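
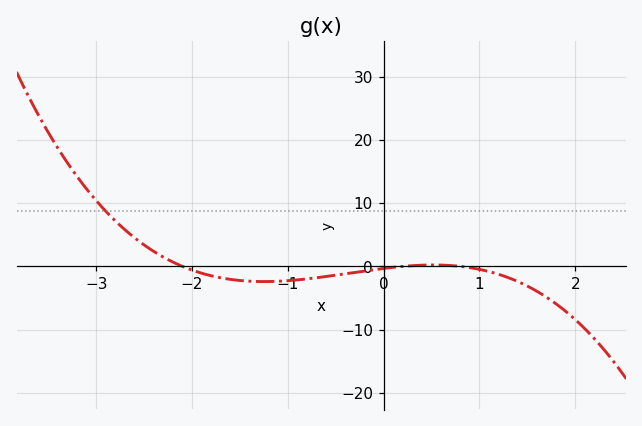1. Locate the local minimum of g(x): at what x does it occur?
-1.3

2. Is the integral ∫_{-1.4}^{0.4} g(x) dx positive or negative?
negative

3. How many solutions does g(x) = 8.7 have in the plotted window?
1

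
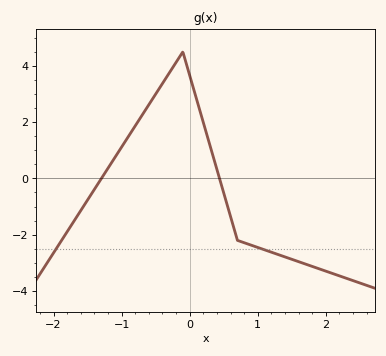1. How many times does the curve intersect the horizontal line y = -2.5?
2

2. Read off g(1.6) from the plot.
-3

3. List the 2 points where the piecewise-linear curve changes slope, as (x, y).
(-0.1, 4.5); (0.7, -2.2)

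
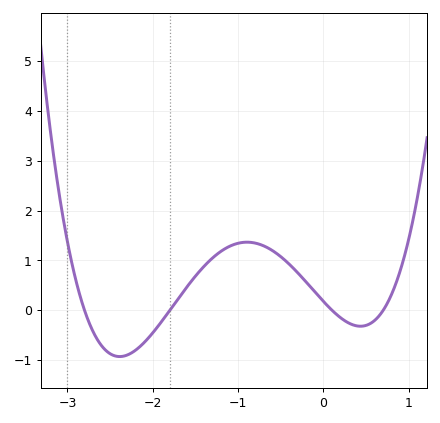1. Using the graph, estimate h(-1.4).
0.882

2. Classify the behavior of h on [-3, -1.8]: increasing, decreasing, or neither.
neither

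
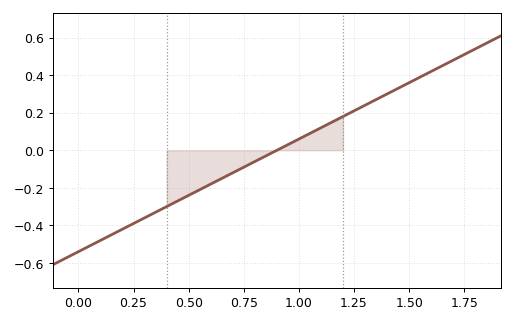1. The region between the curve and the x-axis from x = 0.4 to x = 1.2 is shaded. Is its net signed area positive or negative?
negative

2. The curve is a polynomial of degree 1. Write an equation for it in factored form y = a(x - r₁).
y = 0.6(x - 0.9)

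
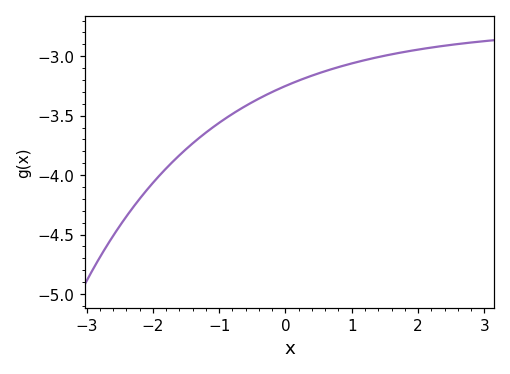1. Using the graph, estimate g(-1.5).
-3.8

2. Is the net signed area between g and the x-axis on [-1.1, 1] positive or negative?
negative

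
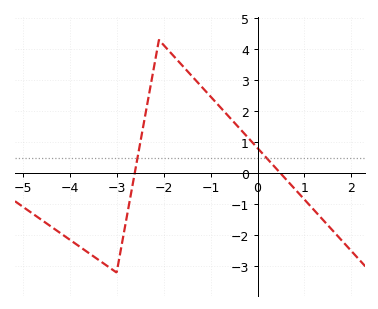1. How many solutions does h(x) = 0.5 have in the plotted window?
2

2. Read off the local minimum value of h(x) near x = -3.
-3.2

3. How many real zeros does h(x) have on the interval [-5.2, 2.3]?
2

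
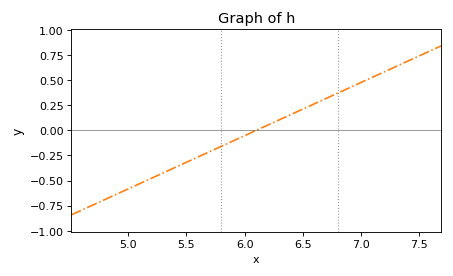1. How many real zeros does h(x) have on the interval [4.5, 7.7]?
1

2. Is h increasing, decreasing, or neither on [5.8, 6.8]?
increasing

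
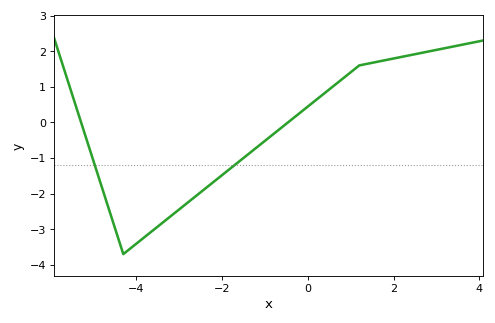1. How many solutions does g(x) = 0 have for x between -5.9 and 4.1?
2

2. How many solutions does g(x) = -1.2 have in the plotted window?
2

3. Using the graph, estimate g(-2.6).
-2.1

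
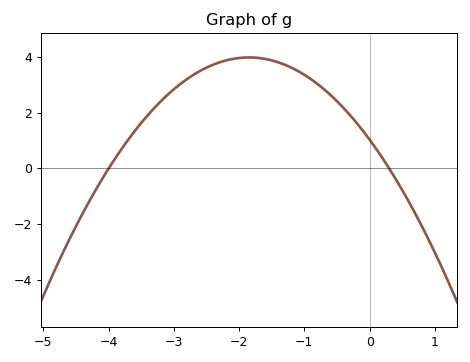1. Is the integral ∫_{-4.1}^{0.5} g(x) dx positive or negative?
positive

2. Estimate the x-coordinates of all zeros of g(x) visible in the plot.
-4, 0.3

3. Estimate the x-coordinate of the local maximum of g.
-1.8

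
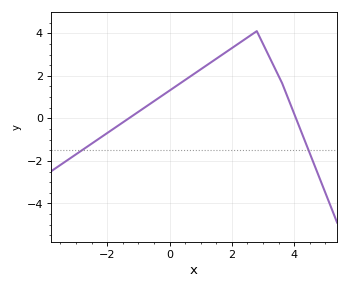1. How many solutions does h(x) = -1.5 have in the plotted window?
2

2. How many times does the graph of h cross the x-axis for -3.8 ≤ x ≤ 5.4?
2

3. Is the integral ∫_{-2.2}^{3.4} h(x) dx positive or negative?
positive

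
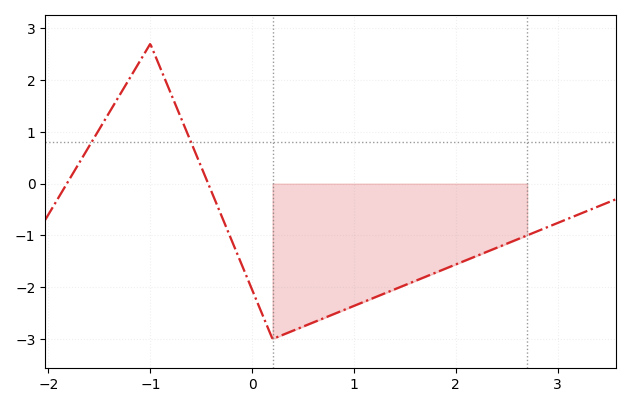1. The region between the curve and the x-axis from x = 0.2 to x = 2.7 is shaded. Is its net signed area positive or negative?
negative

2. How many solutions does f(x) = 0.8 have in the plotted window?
2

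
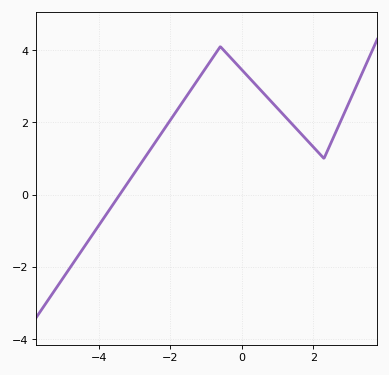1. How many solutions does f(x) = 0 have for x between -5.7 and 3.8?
1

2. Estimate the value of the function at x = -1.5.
2.8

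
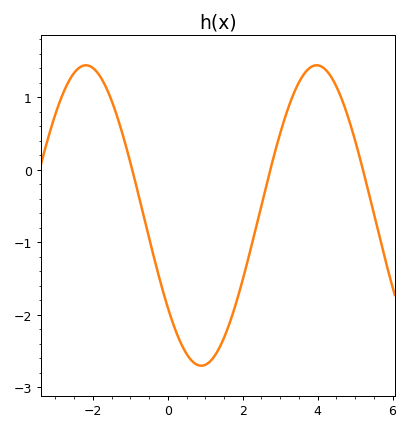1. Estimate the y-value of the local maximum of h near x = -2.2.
1.44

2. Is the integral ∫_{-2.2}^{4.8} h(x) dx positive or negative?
negative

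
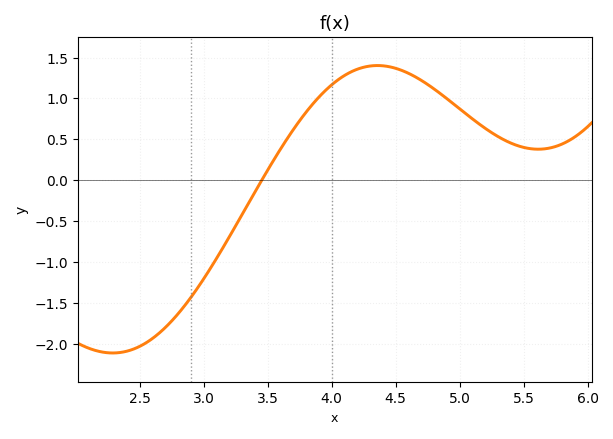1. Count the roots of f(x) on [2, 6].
1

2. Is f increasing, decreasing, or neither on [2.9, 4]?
increasing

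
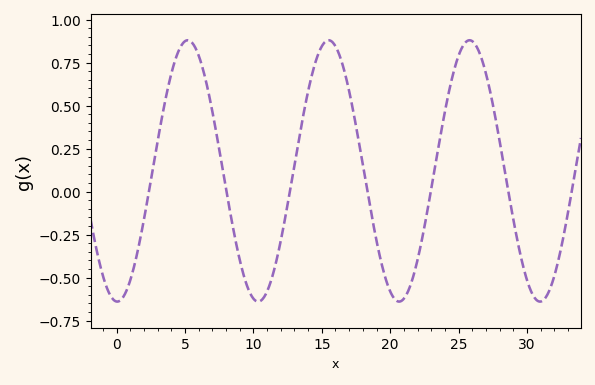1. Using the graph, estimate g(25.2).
0.83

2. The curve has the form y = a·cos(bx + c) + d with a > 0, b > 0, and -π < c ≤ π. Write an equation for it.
y = 0.76cos(0.61x + 3.11) + 0.12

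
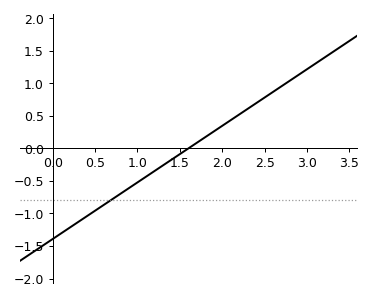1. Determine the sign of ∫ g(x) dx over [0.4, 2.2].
negative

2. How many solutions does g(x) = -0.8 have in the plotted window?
1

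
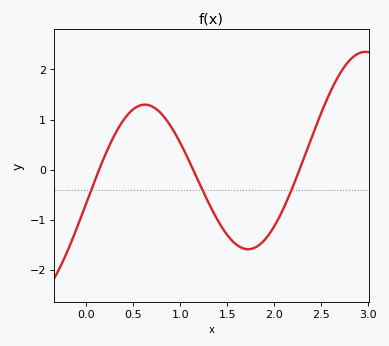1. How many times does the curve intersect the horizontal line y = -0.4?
3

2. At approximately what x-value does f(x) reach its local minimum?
1.72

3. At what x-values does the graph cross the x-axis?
0.138, 1.14, 2.27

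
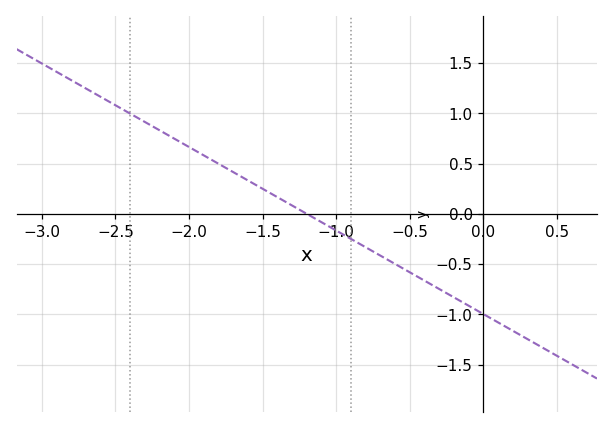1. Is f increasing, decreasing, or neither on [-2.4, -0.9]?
decreasing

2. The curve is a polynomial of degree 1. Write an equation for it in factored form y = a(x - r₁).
y = -0.83(x + 1.2)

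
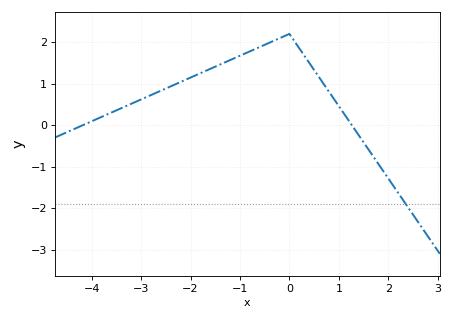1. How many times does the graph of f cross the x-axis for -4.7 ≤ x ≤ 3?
2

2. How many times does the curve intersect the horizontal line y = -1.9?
1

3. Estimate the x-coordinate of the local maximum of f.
0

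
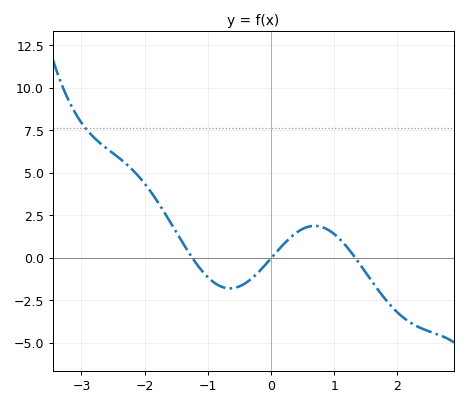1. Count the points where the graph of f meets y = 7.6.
1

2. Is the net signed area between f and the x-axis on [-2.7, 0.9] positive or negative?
positive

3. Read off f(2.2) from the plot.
-3.8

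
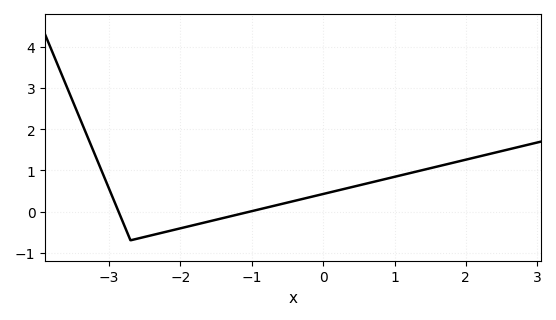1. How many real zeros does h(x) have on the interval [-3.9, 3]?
2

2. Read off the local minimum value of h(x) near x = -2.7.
-0.7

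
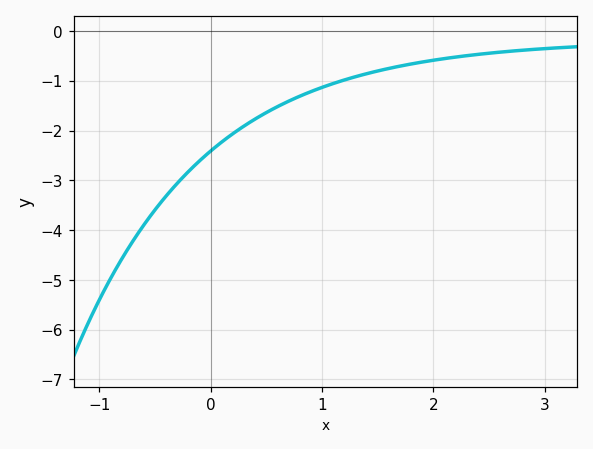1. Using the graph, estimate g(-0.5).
-3.6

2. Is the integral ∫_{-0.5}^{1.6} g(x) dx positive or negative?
negative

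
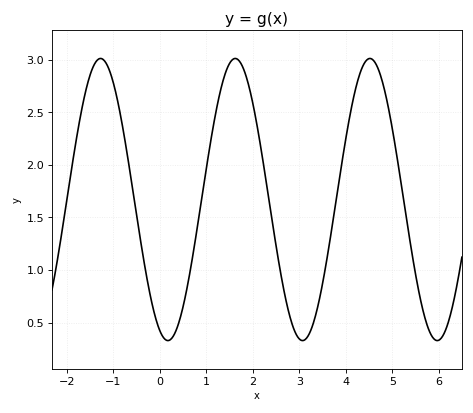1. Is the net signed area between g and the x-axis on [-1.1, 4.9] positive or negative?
positive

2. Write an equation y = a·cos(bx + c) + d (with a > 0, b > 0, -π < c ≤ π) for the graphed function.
y = 1.34cos(2.2x + 2.8) + 1.67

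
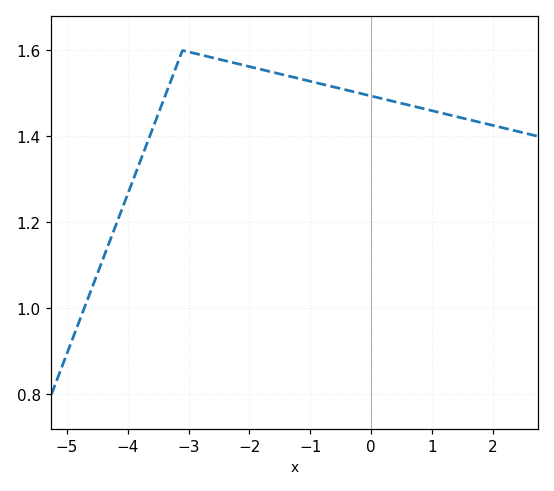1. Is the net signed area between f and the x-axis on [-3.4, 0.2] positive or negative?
positive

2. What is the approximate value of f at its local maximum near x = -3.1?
1.6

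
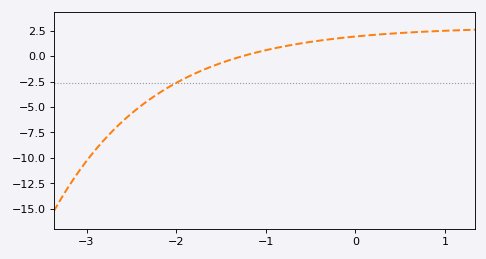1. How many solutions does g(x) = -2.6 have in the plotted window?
1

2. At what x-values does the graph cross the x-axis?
-1.3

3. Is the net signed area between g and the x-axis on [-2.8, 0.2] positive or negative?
negative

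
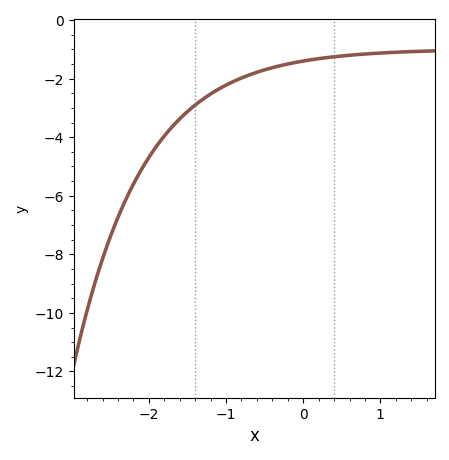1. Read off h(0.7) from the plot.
-1.2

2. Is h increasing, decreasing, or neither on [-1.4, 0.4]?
increasing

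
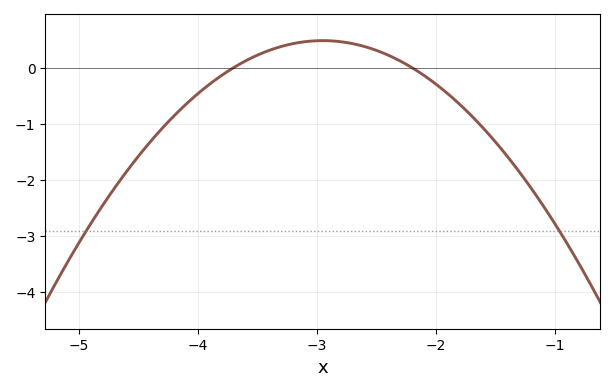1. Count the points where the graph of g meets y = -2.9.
2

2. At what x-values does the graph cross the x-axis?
-3.7, -2.2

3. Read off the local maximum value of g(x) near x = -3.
0.484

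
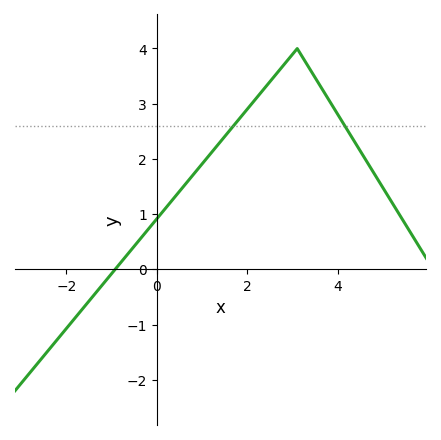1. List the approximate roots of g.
-1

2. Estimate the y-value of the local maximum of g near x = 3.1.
4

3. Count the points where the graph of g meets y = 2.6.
2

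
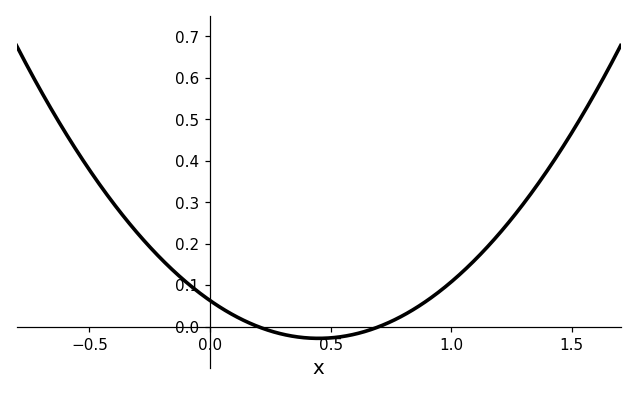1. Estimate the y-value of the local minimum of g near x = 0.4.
-0.028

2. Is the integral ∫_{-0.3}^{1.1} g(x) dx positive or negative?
positive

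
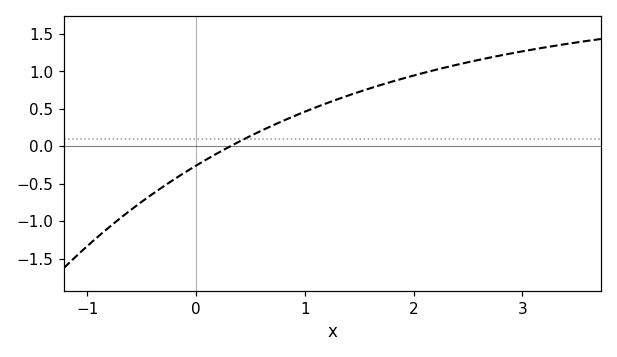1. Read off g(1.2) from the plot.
0.571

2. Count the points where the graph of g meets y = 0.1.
1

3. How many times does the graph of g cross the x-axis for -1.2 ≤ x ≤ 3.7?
1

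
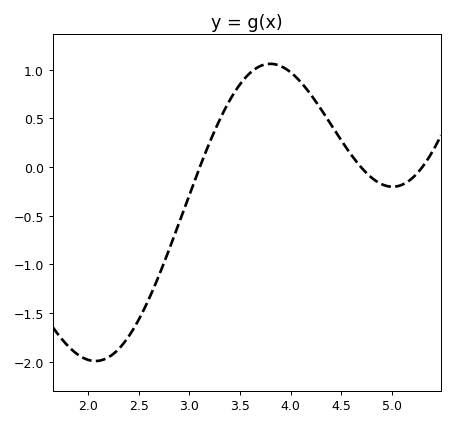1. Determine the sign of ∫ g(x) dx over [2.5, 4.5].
positive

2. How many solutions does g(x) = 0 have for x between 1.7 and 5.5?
3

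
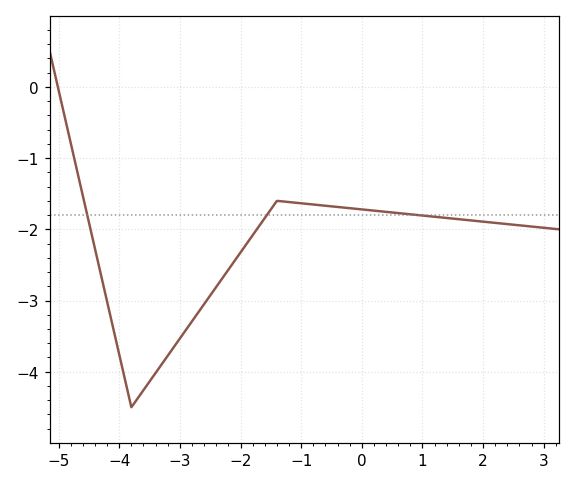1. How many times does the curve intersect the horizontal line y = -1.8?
3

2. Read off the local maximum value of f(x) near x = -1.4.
-1.6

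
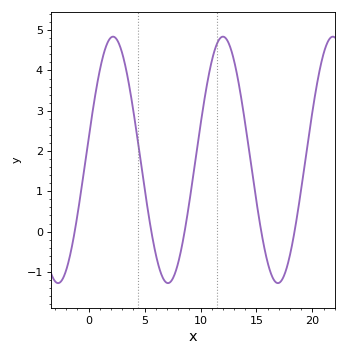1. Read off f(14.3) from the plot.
2.09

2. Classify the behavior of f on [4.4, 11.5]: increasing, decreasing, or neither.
neither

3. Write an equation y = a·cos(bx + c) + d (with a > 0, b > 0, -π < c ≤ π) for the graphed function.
y = 3.06cos(0.64x - 1.4) + 1.78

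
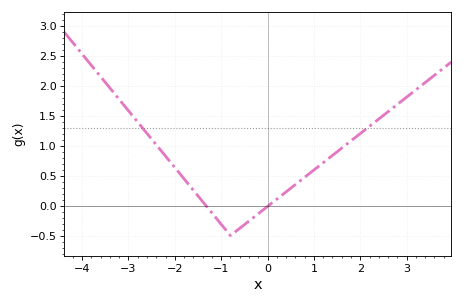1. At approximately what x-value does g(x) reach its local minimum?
-0.8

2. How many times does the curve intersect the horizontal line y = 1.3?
2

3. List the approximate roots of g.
-1.4, 0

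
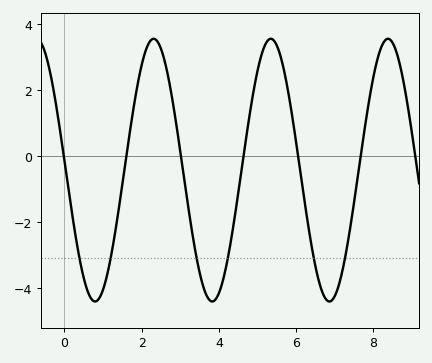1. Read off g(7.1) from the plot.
-3.94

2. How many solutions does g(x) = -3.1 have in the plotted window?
6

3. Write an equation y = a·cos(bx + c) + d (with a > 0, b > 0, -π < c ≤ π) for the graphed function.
y = 3.98cos(2.07x + 1.5) - 0.43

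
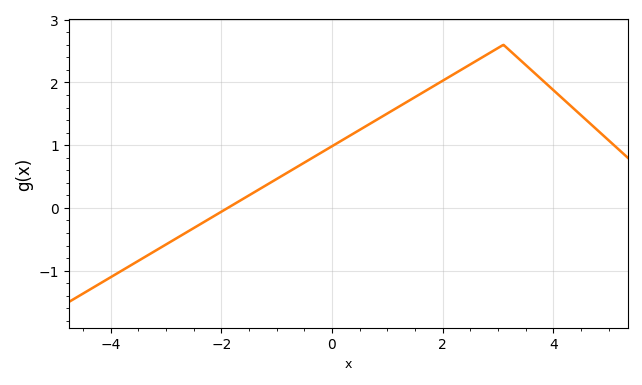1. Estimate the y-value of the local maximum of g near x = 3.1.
2.6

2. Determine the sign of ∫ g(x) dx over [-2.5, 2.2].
positive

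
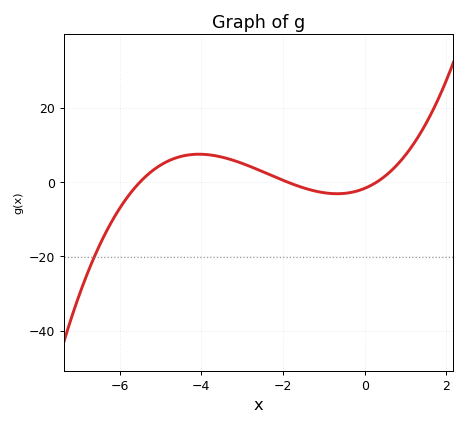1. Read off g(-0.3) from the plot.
-2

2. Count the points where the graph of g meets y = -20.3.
1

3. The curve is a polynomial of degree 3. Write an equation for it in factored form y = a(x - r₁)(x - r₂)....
y = 0.55(x + 5.5)(x + 1.9)(x - 0.3)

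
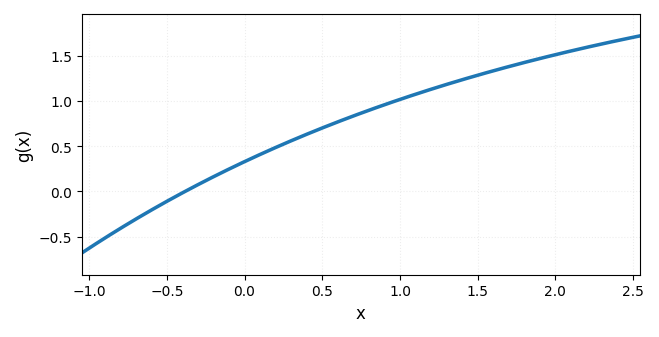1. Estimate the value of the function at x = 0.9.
0.96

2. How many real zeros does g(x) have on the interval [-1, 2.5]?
1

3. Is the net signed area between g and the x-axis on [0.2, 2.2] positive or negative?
positive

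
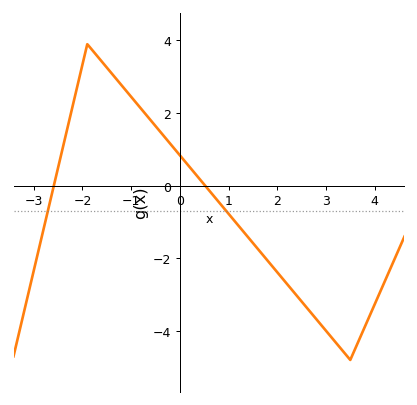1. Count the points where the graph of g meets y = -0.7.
2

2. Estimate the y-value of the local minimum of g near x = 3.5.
-4.8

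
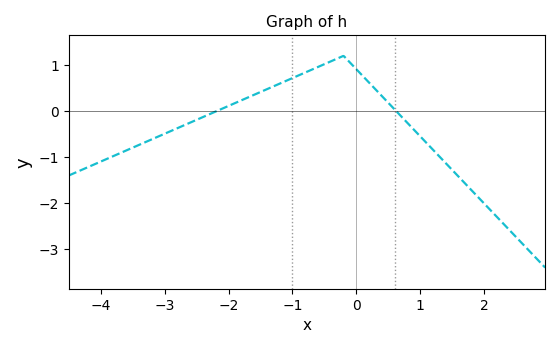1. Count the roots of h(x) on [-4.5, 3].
2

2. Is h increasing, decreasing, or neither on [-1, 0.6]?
neither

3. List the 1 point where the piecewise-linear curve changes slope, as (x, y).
(-0.2, 1.2)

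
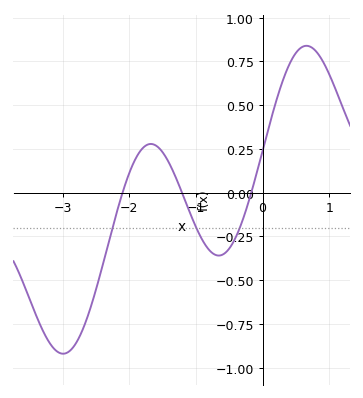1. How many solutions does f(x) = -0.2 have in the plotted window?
3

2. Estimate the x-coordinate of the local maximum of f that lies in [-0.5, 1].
0.659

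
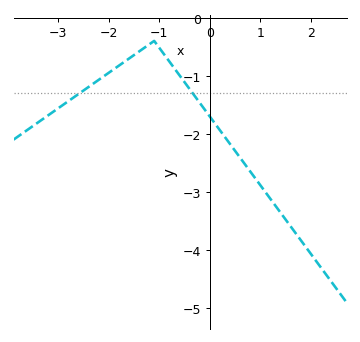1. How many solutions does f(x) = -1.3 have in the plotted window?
2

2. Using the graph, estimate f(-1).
-0.518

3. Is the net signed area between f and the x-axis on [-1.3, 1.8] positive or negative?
negative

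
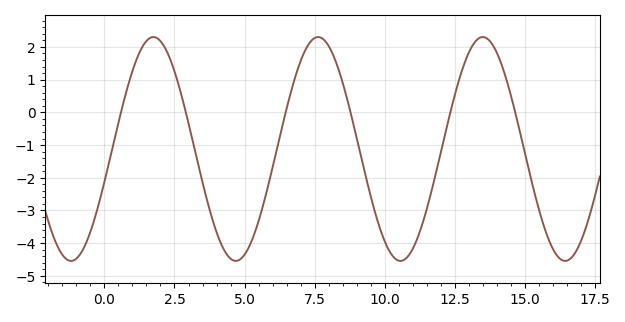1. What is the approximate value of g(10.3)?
-4.4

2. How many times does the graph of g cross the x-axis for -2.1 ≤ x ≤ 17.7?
6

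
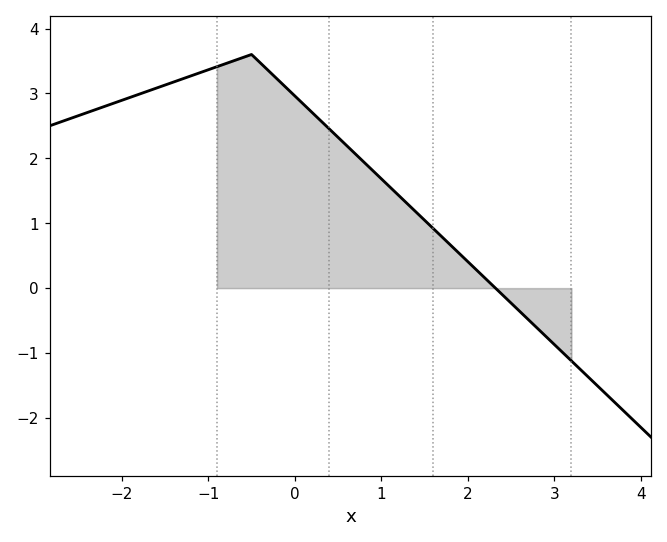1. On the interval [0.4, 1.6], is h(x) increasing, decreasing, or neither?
decreasing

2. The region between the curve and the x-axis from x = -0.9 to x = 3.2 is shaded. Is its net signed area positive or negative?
positive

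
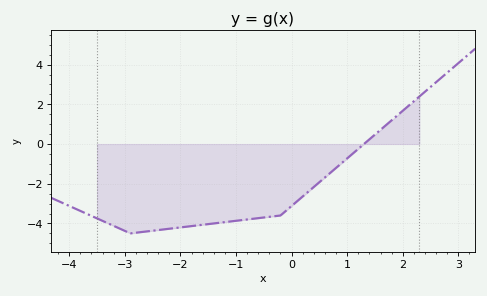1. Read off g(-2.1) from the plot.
-4.23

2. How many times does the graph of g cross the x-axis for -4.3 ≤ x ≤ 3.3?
1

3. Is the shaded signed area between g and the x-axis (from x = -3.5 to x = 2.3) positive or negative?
negative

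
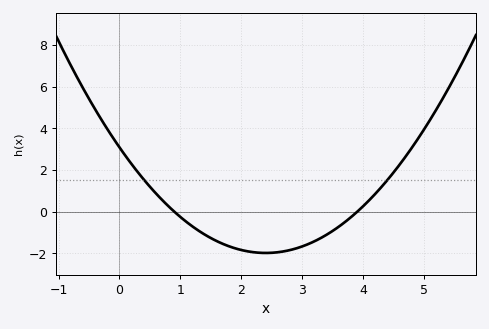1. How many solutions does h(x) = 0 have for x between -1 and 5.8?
2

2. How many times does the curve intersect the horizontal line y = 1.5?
2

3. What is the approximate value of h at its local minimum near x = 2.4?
-1.98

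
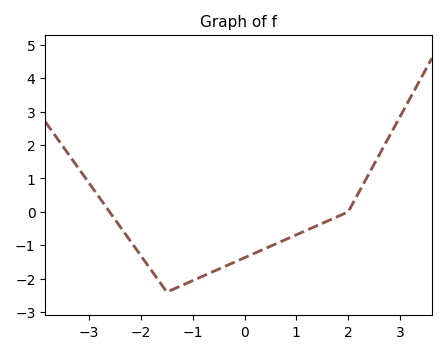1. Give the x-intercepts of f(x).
-2.6, 2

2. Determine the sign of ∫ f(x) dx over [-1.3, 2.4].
negative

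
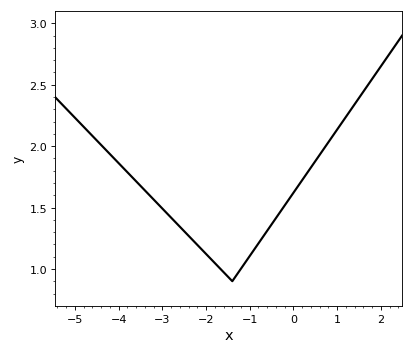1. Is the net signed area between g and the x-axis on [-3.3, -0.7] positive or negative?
positive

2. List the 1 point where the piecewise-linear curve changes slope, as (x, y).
(-1.4, 0.9)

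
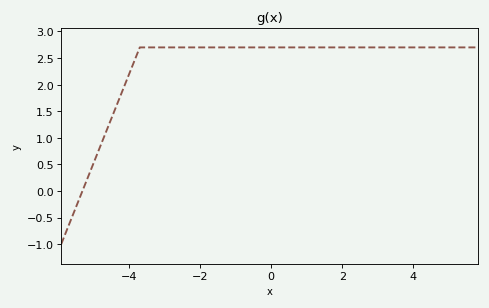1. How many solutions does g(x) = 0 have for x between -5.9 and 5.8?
1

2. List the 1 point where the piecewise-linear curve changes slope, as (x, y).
(-3.7, 2.7)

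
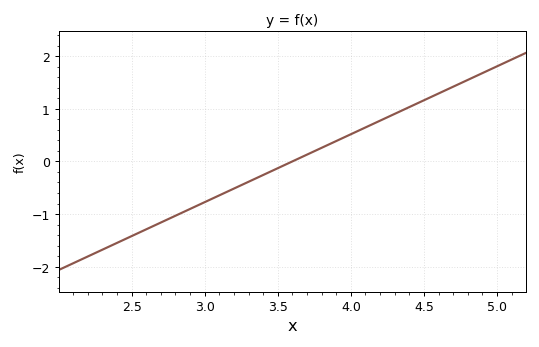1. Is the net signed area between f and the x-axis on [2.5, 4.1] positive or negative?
negative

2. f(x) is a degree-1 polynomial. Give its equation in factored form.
y = 1.29(x - 3.6)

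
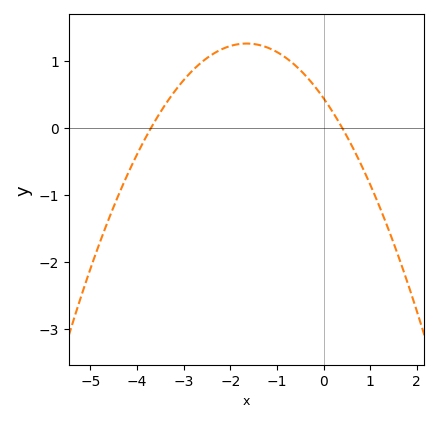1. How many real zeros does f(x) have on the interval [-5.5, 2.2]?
2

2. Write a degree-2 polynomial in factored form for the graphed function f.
y = -0.3(x + 3.7)(x - 0.4)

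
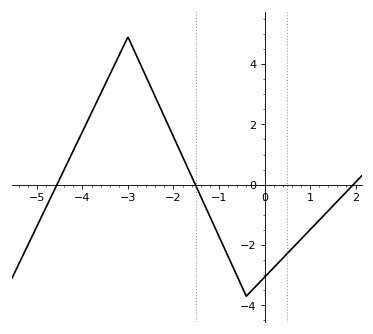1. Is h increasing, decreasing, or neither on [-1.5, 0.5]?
neither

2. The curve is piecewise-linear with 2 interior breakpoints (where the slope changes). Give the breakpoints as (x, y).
(-3, 4.9); (-0.4, -3.7)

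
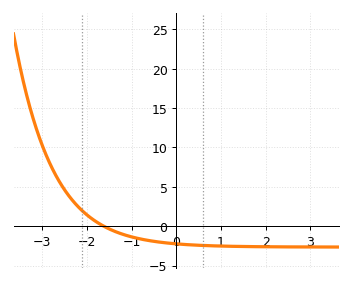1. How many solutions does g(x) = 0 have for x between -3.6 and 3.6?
1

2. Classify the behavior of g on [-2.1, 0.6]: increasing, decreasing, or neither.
decreasing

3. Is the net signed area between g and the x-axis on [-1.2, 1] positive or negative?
negative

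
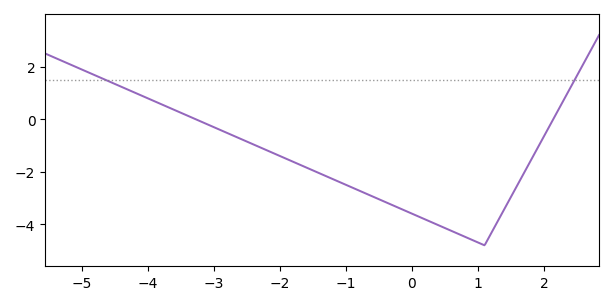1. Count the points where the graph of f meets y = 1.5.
2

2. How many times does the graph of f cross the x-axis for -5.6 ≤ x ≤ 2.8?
2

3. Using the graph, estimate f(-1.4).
-2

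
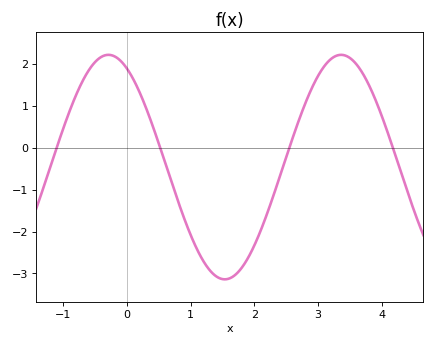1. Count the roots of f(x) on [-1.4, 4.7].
4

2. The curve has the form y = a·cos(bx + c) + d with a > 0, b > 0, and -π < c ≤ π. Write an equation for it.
y = 2.68cos(1.72x + 0.5) - 0.46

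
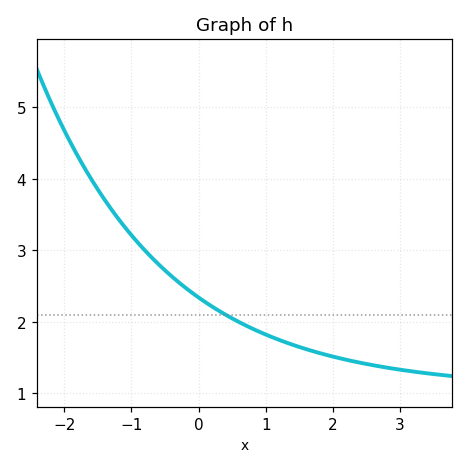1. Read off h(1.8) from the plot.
1.56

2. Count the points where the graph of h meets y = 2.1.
1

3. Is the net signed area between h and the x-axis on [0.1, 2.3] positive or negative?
positive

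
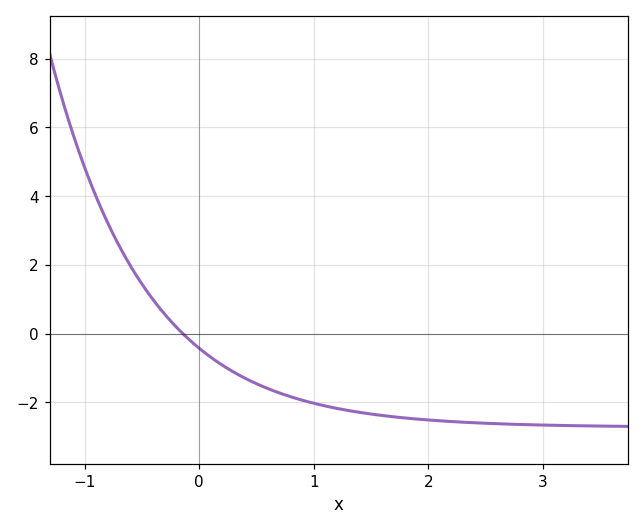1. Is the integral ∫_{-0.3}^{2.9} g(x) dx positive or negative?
negative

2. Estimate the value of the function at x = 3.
-2.6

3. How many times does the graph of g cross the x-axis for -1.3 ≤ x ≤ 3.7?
1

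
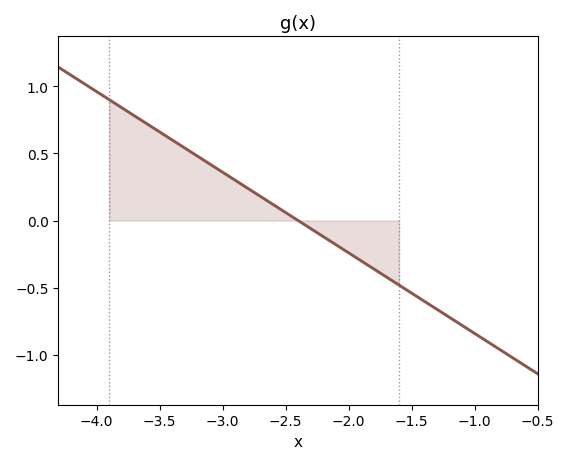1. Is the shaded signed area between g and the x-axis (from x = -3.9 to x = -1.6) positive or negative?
positive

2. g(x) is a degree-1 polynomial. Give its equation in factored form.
y = -0.6(x + 2.4)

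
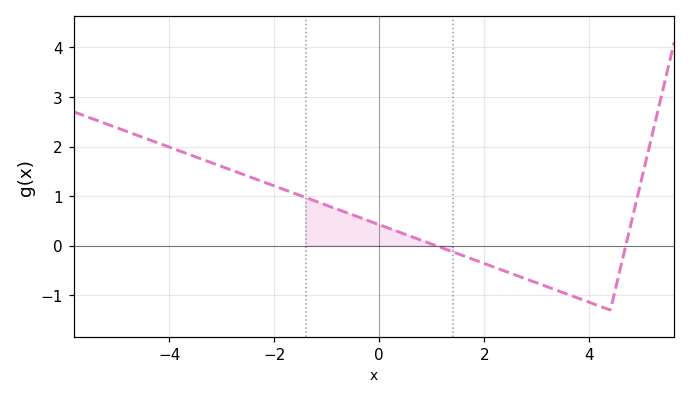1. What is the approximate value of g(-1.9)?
1.2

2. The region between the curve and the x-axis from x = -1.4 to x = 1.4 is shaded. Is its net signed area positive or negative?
positive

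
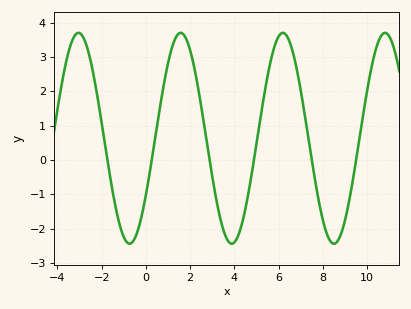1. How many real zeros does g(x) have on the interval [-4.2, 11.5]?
6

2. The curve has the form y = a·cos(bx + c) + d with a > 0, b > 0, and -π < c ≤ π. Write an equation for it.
y = 3.07cos(1.36x - 2.14) + 0.63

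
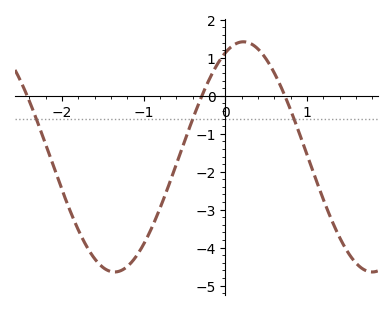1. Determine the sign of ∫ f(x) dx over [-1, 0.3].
negative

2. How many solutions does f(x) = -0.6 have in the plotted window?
3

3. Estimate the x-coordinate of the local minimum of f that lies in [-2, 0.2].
-1.36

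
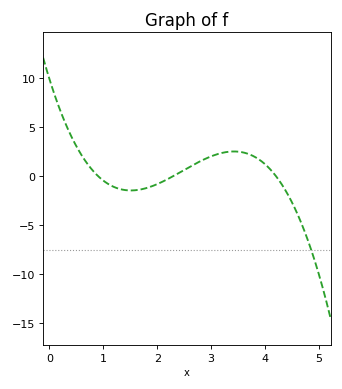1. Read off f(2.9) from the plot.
1.78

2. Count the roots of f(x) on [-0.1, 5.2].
3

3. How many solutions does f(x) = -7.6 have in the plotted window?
1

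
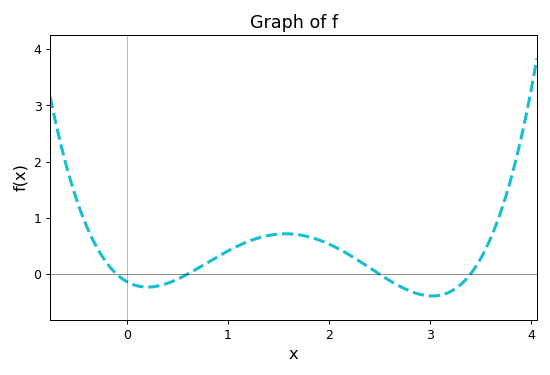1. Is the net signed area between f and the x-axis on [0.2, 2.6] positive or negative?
positive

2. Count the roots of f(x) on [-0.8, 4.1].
4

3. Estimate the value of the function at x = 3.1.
-0.374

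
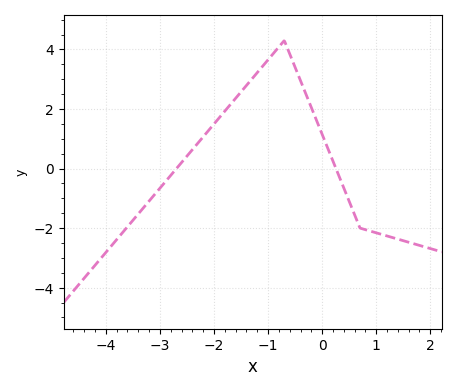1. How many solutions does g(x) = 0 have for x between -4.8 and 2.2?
2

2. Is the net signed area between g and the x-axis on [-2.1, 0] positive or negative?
positive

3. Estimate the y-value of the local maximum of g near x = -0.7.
4.3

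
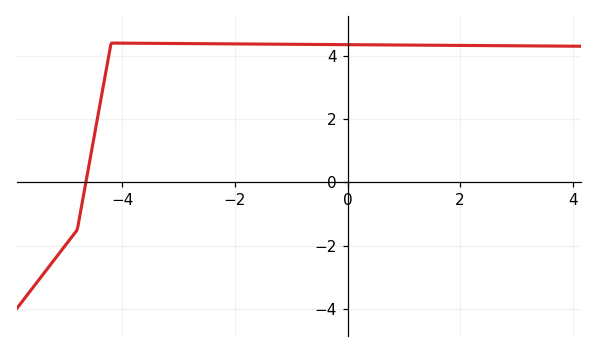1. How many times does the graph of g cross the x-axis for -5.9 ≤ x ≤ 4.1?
1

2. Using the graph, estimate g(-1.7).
4.37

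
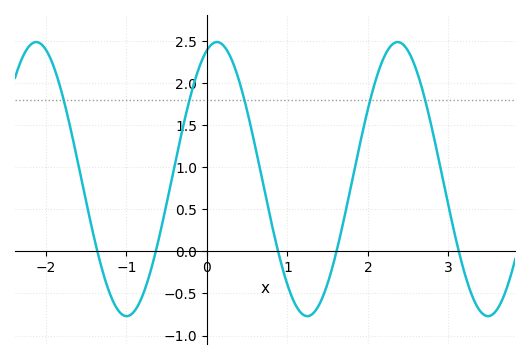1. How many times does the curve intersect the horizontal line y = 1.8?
5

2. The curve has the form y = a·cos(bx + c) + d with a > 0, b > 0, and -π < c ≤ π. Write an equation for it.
y = 1.63cos(2.8x - 0.35) + 0.86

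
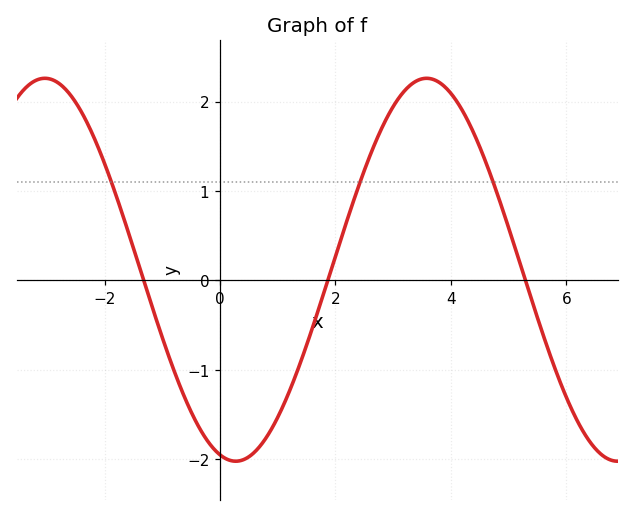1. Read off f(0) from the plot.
-1.9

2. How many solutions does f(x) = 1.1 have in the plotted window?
3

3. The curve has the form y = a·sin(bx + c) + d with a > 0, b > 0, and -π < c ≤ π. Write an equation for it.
y = 2.14sin(0.95x - 1.8) + 0.12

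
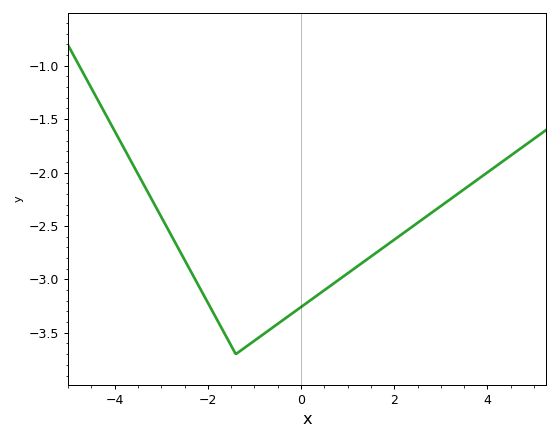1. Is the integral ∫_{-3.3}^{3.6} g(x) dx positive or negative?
negative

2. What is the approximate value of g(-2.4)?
-2.9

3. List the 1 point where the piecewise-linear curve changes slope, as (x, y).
(-1.4, -3.7)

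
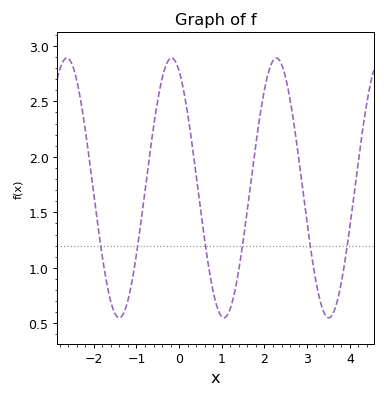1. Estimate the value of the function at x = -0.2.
2.89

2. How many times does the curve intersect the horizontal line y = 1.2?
6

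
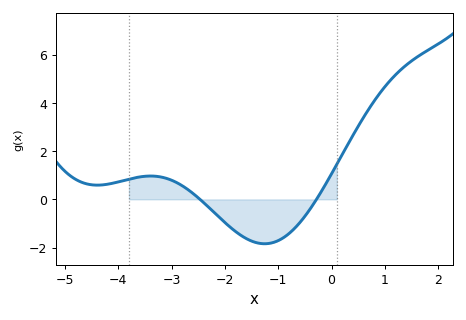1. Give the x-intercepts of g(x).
-2.5, -0.3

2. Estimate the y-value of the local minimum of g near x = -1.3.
-1.8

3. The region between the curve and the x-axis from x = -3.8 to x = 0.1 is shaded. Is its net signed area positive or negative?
negative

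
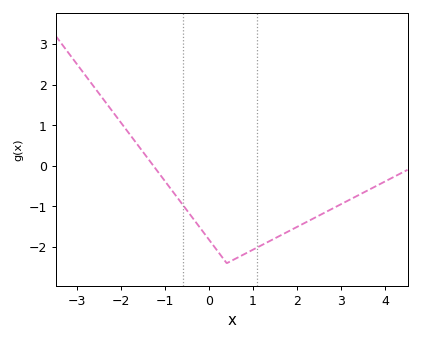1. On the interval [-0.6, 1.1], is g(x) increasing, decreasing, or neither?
neither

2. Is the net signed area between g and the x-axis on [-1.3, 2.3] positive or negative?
negative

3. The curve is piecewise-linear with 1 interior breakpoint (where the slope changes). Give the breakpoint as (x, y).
(0.4, -2.4)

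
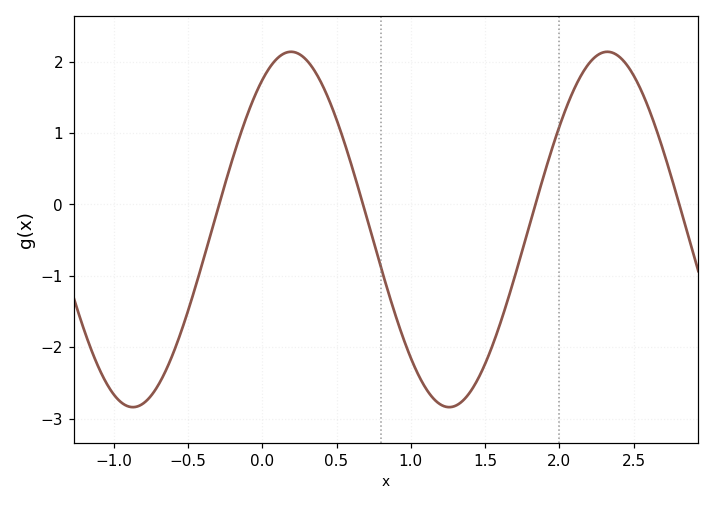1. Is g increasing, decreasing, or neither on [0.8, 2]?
neither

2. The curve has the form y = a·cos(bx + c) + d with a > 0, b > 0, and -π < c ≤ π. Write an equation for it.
y = 2.49cos(2.95x - 0.572) - 0.35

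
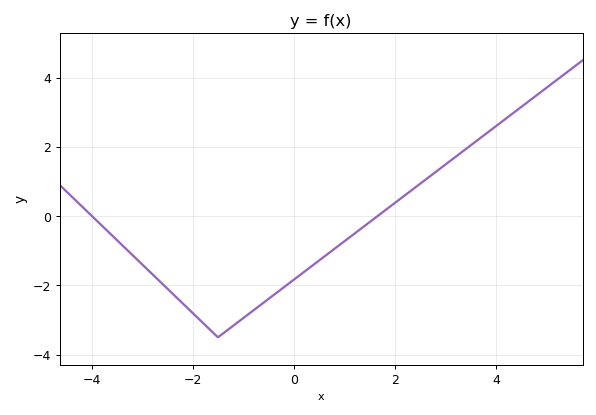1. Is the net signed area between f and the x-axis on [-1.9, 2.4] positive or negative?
negative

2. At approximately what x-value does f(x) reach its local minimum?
-1.5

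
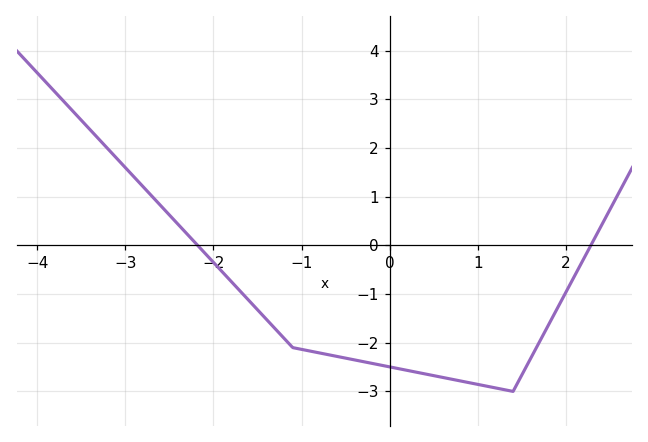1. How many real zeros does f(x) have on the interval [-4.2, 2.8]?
2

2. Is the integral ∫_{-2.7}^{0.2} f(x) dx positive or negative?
negative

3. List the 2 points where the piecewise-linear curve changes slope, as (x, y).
(-1.1, -2.1); (1.4, -3)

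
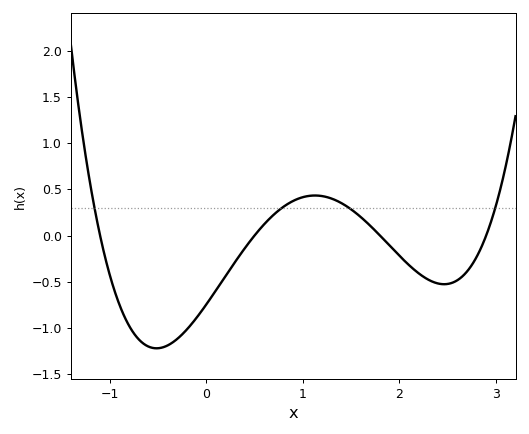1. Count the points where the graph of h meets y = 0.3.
4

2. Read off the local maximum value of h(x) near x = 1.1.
0.45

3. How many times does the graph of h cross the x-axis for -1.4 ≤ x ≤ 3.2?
4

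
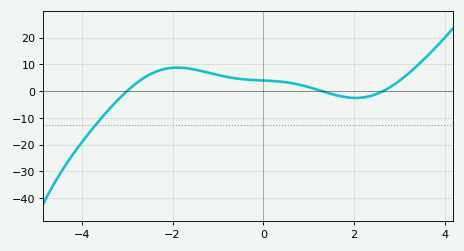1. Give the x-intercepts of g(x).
-3, 1.2, 2.6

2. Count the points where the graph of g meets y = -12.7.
1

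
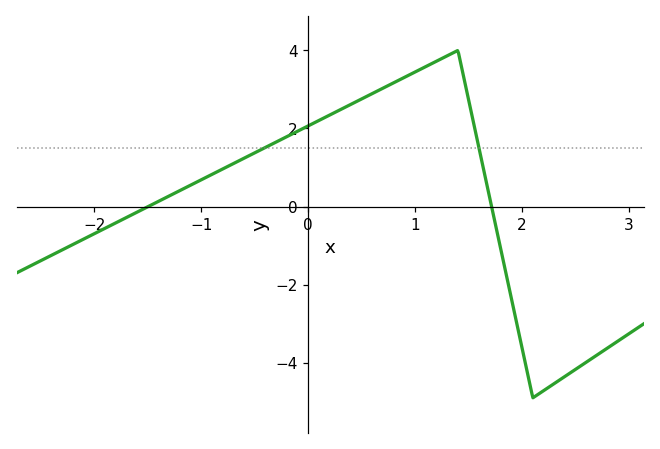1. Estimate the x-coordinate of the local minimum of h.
2.1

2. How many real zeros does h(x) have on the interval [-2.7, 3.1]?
2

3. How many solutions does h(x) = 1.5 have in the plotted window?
2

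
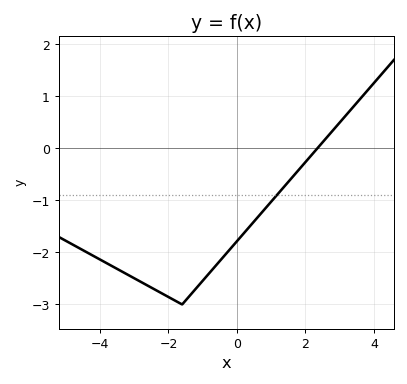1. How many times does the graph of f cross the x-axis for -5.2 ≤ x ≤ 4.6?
1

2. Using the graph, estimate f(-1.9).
-2.89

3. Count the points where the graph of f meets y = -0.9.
1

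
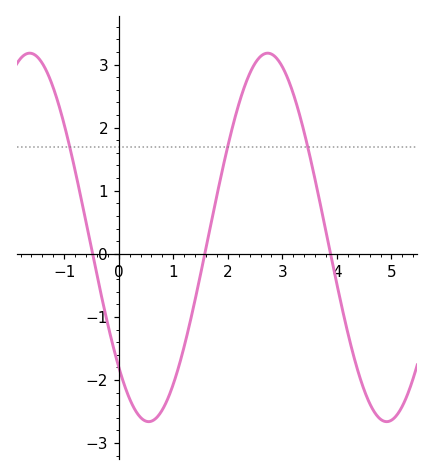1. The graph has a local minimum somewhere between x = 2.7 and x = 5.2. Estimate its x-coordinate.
4.91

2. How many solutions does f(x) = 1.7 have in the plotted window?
3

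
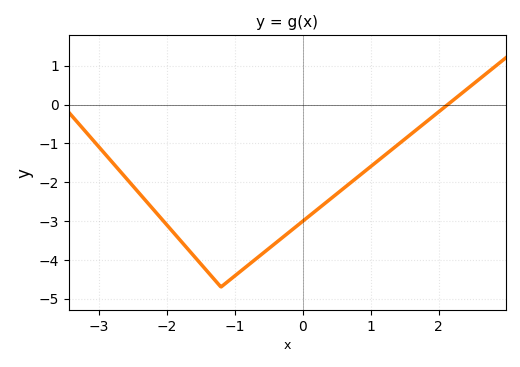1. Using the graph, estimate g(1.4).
-1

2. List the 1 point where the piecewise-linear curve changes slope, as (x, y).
(-1.2, -4.7)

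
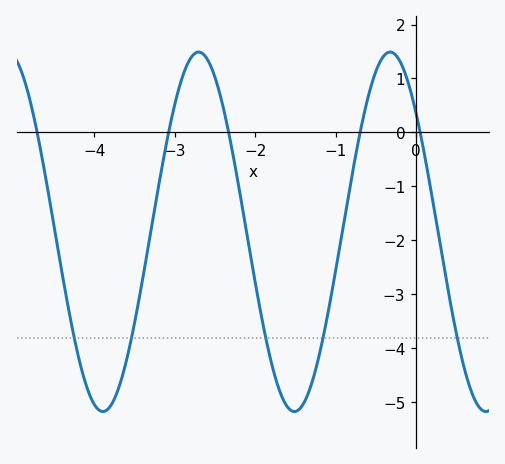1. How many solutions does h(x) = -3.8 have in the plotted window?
5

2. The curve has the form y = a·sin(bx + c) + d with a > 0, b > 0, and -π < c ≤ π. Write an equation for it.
y = 3.33sin(2.6x + 2.4) - 1.84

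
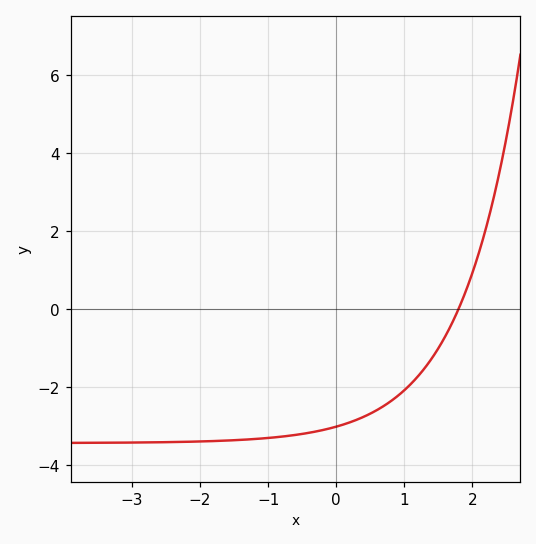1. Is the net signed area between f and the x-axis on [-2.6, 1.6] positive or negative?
negative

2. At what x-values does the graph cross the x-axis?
1.79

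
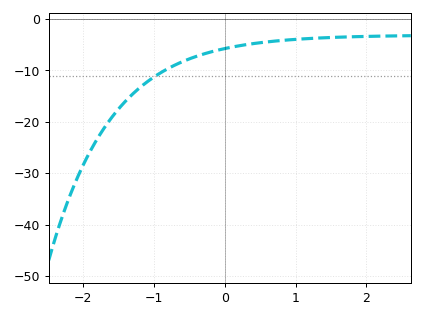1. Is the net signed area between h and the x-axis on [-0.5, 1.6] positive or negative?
negative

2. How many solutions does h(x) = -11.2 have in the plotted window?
1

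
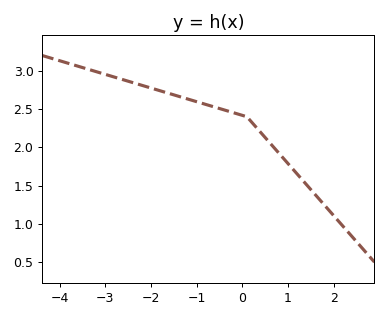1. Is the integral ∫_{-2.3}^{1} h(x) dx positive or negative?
positive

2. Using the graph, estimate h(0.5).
2.13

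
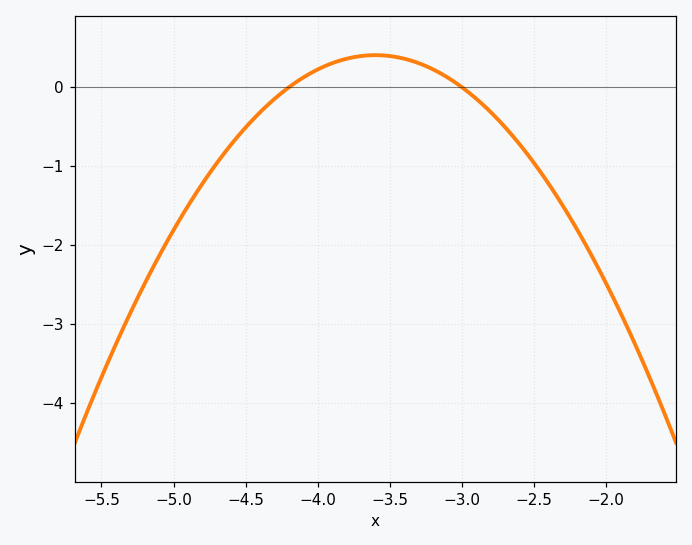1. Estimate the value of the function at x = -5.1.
-2.14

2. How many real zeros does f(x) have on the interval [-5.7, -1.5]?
2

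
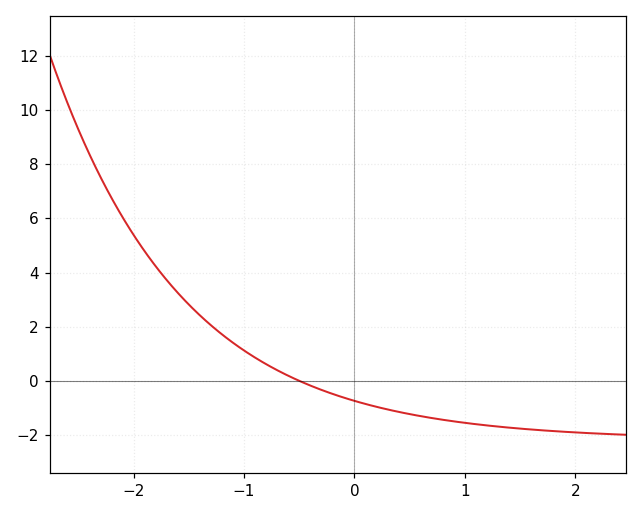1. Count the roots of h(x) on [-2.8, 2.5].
1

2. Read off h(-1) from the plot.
1.2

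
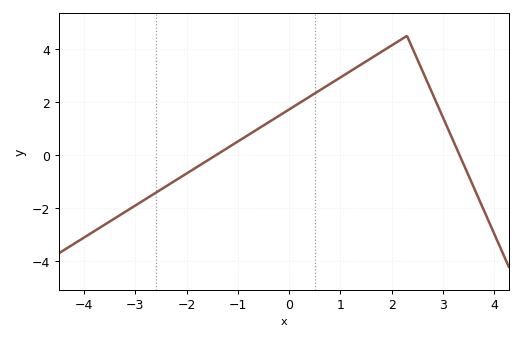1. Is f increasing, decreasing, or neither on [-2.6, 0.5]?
increasing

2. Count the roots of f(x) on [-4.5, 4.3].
2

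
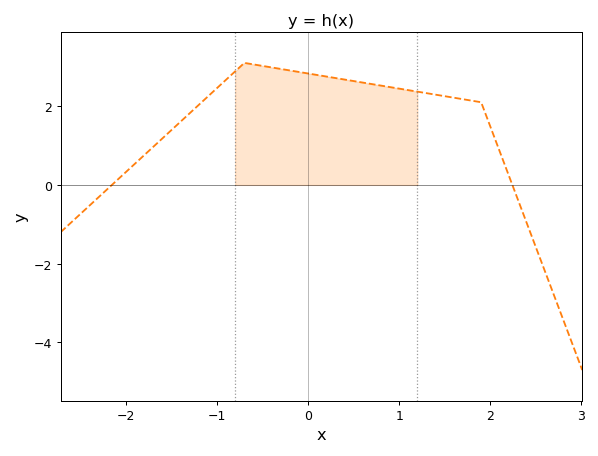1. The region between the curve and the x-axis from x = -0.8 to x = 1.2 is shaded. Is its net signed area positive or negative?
positive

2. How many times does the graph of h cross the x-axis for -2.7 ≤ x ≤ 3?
2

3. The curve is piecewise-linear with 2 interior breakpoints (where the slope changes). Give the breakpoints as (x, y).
(-0.7, 3.1); (1.9, 2.1)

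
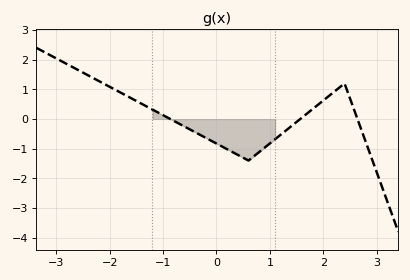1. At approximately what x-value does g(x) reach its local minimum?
0.6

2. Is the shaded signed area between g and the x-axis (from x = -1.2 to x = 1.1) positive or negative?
negative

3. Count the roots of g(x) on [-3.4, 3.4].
3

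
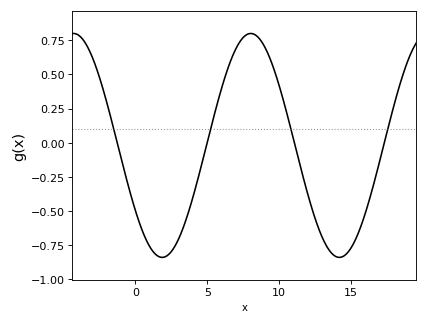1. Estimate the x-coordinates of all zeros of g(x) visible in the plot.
-1.27, 4.99, 11.1, 17.3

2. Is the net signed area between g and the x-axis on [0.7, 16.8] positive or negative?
negative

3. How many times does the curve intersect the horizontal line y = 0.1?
4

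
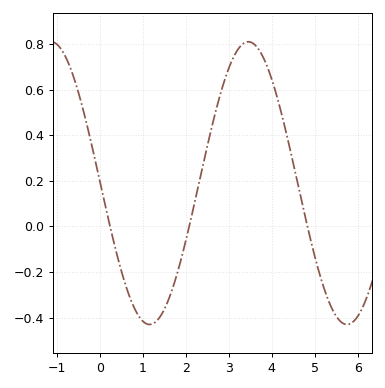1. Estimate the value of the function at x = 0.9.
-0.4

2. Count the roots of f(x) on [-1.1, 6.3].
3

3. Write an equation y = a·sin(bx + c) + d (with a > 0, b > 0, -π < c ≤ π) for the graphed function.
y = 0.62sin(1.4x + 3.1) + 0.19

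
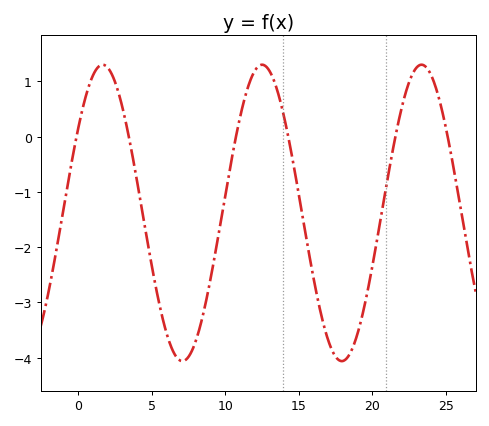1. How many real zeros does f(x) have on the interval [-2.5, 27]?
6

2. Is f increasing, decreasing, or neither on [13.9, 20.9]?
neither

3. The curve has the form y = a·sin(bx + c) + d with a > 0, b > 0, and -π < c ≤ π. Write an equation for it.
y = 2.68sin(0.58x + 0.6) - 1.38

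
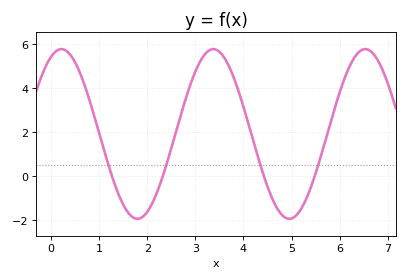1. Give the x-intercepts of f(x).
1.27, 2.32, 4.43, 5.48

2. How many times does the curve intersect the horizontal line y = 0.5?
4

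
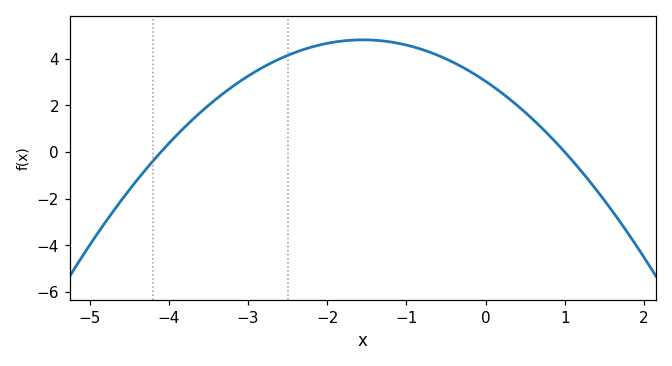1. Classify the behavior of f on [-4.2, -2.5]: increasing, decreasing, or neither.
increasing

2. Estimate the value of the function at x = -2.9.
3.46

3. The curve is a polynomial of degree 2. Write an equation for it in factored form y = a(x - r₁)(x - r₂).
y = -0.74(x + 4.1)(x - 1)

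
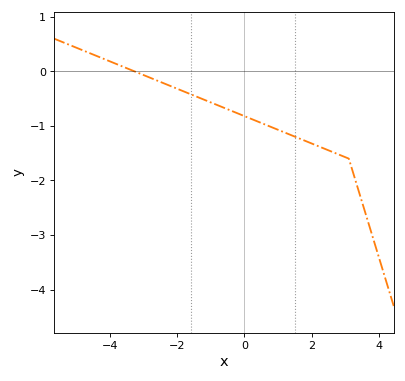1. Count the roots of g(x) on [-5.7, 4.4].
1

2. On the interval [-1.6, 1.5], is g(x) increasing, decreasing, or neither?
decreasing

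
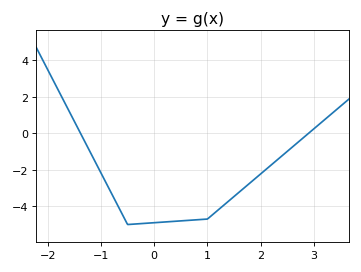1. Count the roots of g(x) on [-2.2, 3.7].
2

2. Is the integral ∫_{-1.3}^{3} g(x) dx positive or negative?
negative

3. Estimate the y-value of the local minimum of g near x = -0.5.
-5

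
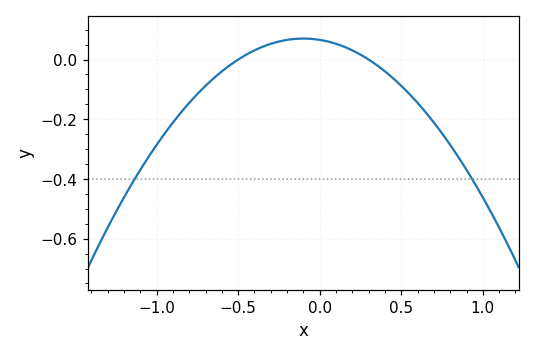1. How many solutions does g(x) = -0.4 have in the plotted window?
2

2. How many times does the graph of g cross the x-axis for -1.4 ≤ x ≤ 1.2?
2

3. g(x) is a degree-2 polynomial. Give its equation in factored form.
y = -0.44(x + 0.5)(x - 0.3)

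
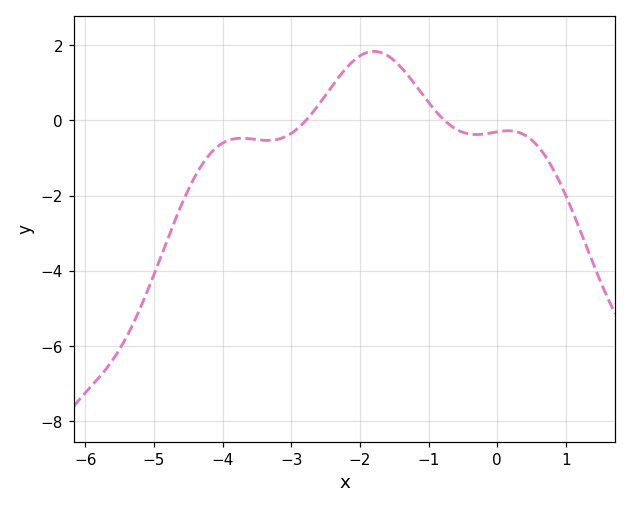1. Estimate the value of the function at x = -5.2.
-5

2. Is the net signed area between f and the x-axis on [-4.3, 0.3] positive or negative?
positive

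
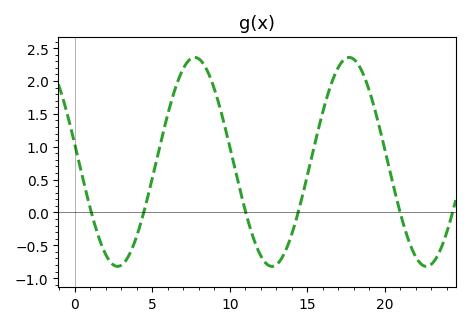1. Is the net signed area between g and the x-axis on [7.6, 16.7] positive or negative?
positive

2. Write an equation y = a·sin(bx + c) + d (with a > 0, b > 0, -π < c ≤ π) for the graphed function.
y = 1.59sin(0.63x + 3) + 0.77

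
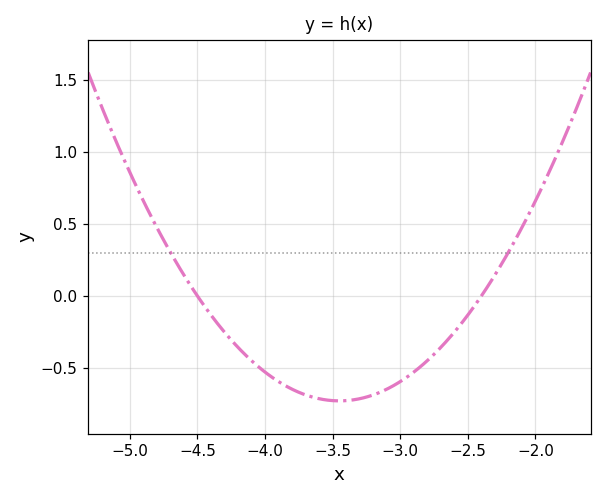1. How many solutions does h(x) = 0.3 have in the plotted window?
2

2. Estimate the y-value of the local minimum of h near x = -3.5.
-0.75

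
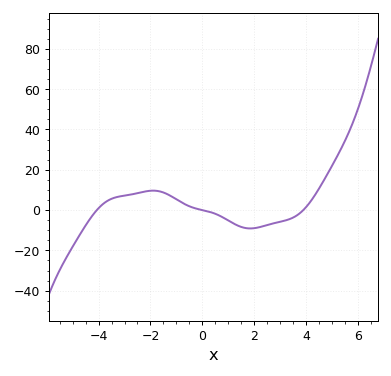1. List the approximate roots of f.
-4, 0, 3.8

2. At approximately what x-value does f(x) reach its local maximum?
-1.8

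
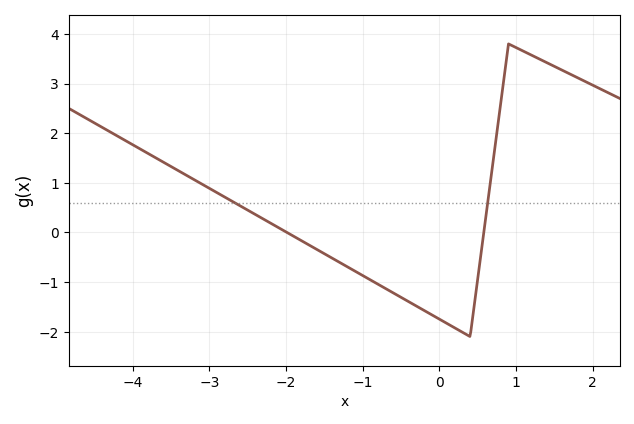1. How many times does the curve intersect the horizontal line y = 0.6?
2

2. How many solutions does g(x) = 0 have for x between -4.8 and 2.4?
2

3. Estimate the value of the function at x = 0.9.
3.8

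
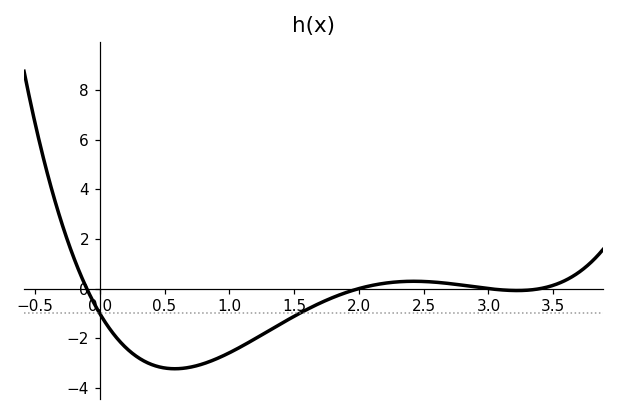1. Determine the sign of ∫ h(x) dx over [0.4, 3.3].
negative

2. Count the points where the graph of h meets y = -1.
2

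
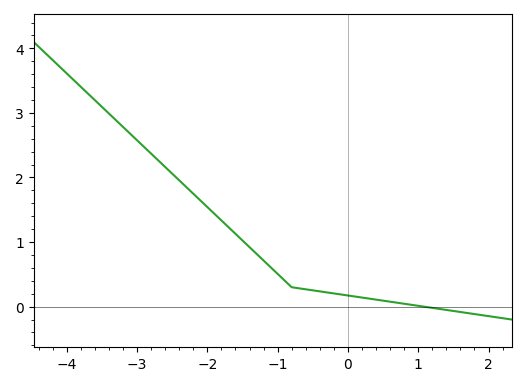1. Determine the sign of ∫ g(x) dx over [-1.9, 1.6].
positive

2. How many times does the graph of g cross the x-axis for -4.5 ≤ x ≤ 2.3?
1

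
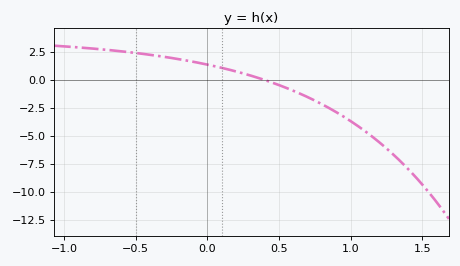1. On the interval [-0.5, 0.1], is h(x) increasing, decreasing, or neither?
decreasing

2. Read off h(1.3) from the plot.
-6.69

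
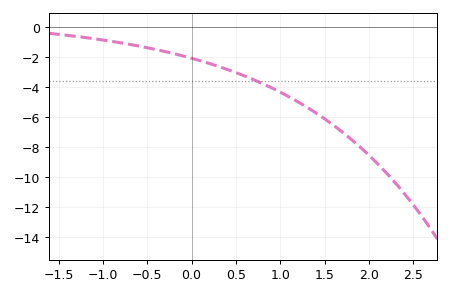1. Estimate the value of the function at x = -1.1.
-0.755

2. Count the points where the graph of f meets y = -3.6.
1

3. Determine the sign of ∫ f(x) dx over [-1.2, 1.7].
negative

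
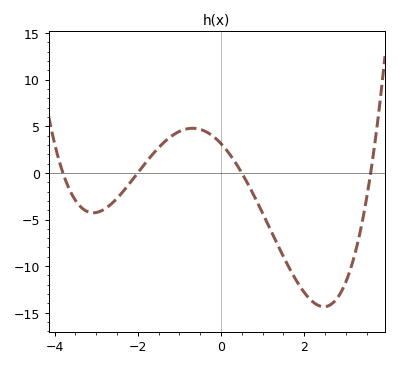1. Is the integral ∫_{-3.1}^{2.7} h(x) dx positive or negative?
negative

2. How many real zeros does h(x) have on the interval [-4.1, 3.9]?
4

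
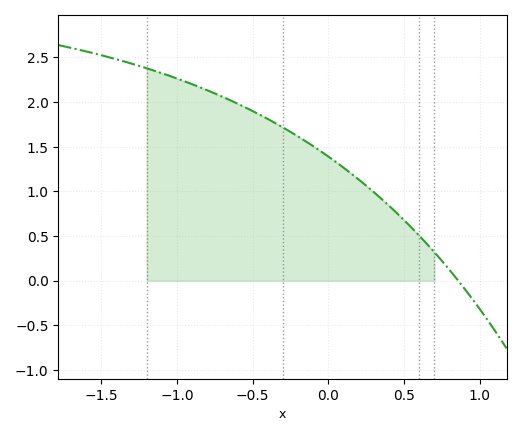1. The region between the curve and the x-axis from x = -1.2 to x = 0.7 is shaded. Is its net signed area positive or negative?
positive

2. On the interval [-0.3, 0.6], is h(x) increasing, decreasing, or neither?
decreasing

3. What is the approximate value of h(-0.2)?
1.6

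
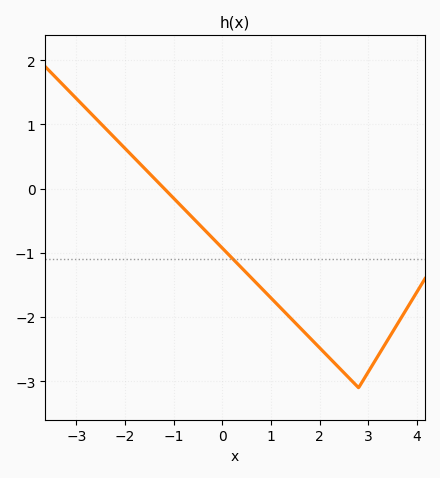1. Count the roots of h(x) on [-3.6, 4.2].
1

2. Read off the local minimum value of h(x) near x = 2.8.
-3.1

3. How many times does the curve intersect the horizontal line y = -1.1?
1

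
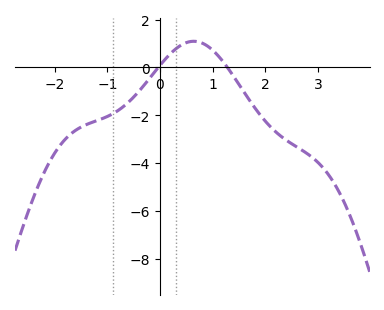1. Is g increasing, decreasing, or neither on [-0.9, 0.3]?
increasing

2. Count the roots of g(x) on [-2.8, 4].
2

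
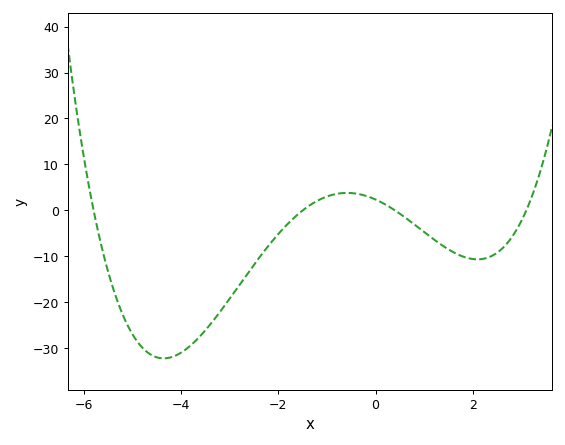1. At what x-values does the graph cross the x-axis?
-5.8, -1.5, 0.4, 3.1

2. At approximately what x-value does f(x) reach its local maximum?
-0.587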